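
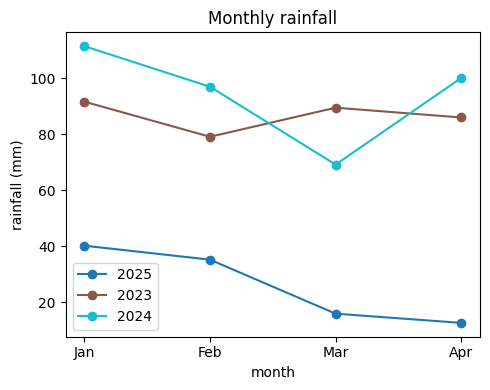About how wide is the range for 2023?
≈ 10

Max Jan ≈ 90, min Feb ≈ 80; range ≈ 10.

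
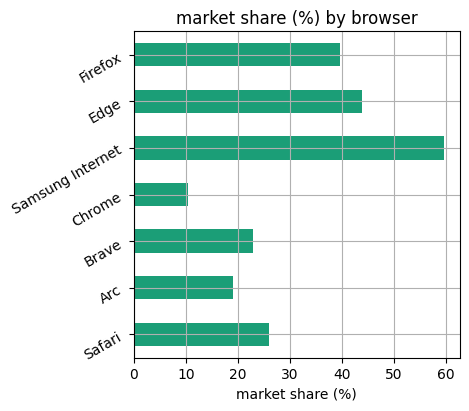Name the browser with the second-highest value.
Top 3: Samsung Internet ≈ 60, Edge ≈ 45, Firefox ≈ 40.

Edge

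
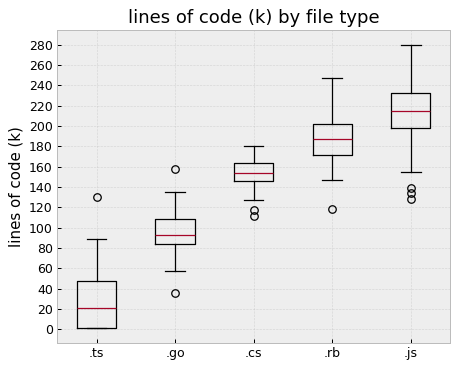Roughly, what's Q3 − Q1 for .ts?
≈ 40

Q3 ≈ 40, Q1 ≈ 0; IQR ≈ 40.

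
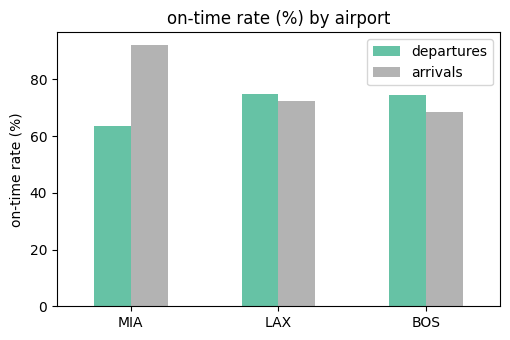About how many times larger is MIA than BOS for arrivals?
MIA ≈ 90, BOS ≈ 70; 90/70 ≈ 1.29.

≈ 1.29×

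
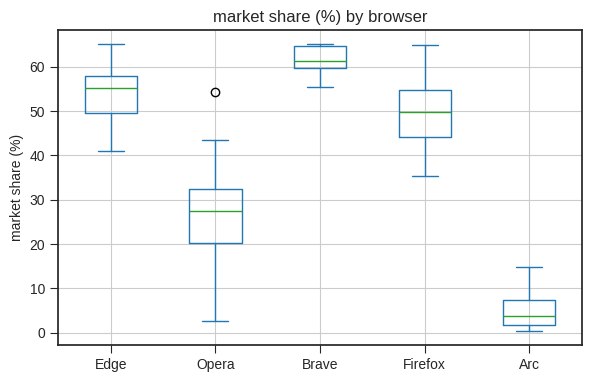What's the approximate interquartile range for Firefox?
Q3 ≈ 55, Q1 ≈ 45; IQR ≈ 10.

≈ 10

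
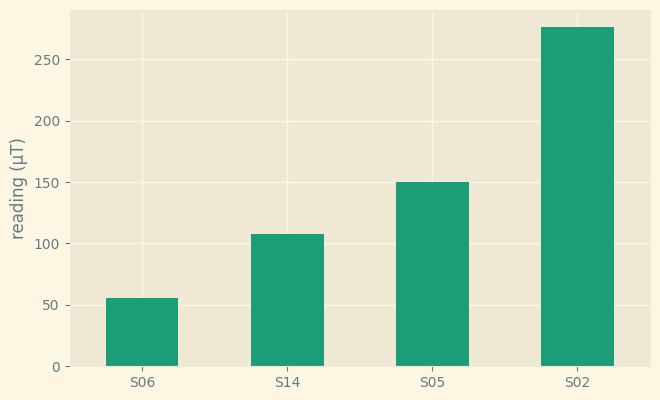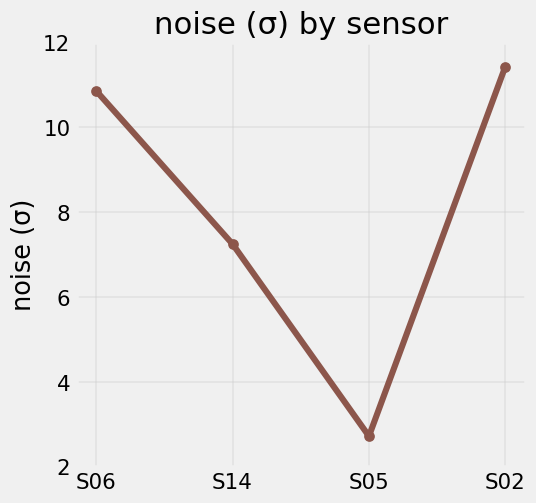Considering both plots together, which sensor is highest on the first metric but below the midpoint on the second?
S05

Chart 2 median noise (σ) ≈ 10; below-median sensors: S14, S05. Among those, S05 has the highest reading (µT) (≈ 150).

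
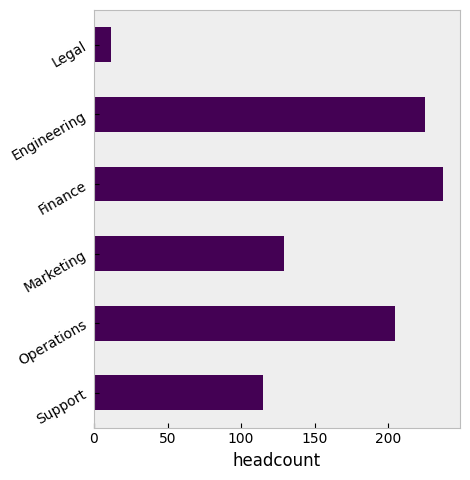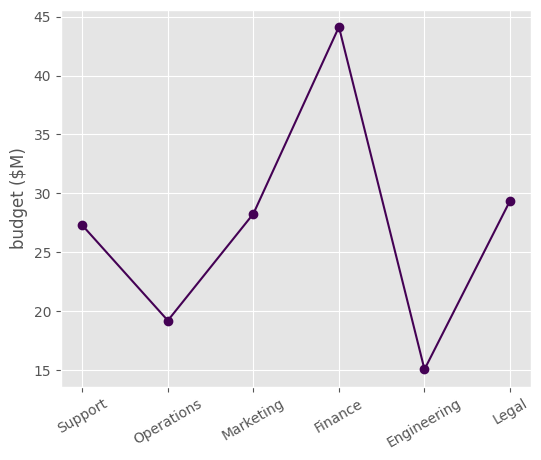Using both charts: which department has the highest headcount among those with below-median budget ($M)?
Engineering

Chart 2 median budget ($M) ≈ 30; below-median departments: Support, Operations, Engineering. Among those, Engineering has the highest headcount (≈ 225).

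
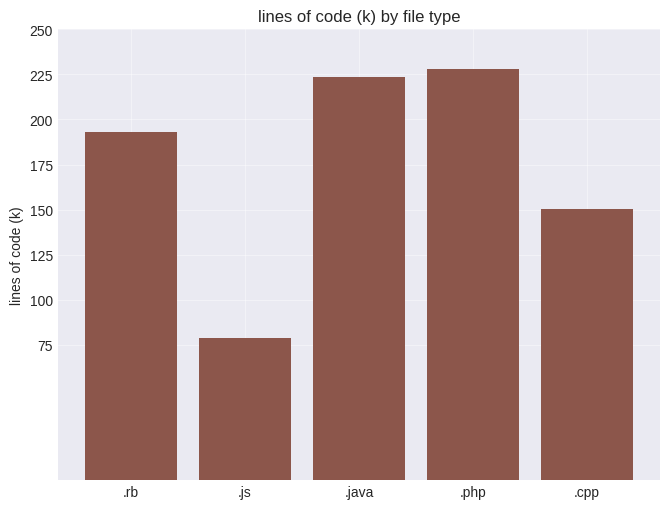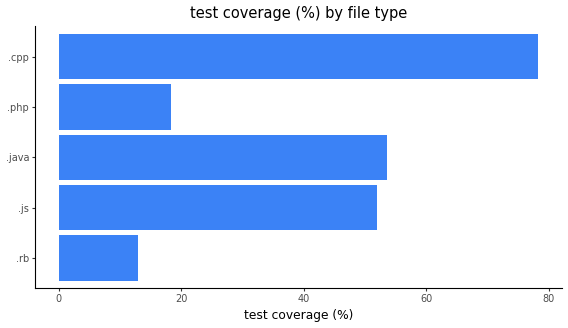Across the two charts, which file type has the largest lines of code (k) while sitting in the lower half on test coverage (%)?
Chart 2 median test coverage (%) ≈ 50; below-median file types: .rb, .php. Among those, .php has the highest lines of code (k) (≈ 225).

.php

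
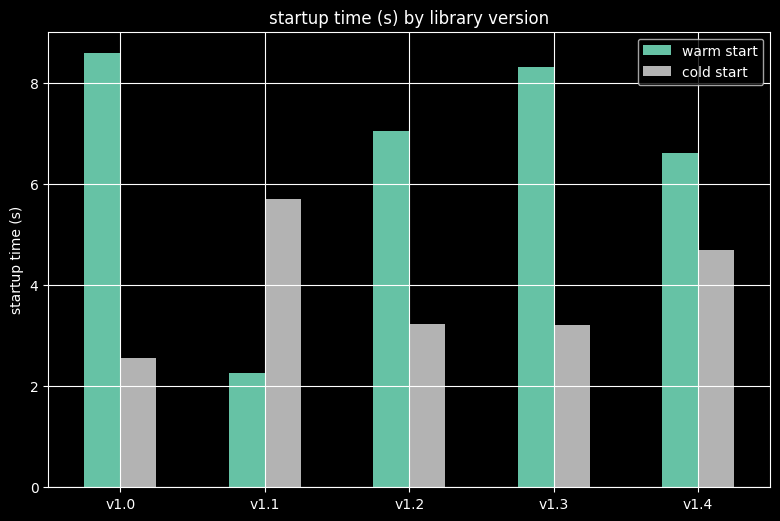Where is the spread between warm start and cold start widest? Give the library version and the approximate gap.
v1.0: warm start ≈ 9, cold start ≈ 3 → gap ≈ 6. Next-largest (v1.3) is only ≈ 5.

v1.0, ≈ 6 s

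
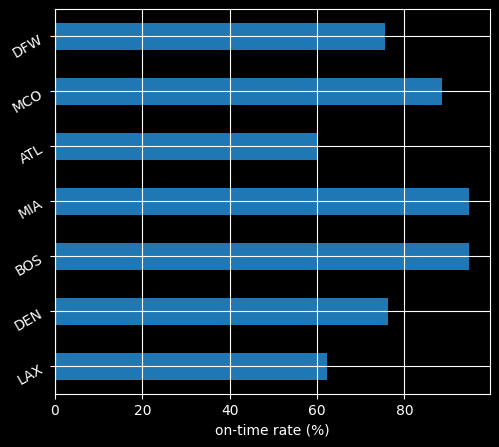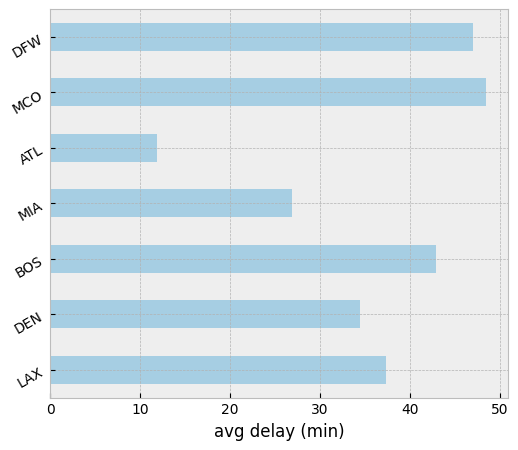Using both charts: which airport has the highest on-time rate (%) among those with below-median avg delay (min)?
MIA

Chart 2 median avg delay (min) ≈ 35; below-median airports: DEN, MIA, ATL. Among those, MIA has the highest on-time rate (%) (≈ 90).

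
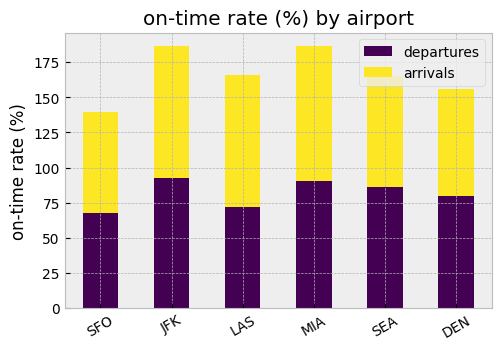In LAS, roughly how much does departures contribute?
departures top ≈ 80, bottom ≈ 0; segment ≈ 80.

≈ 80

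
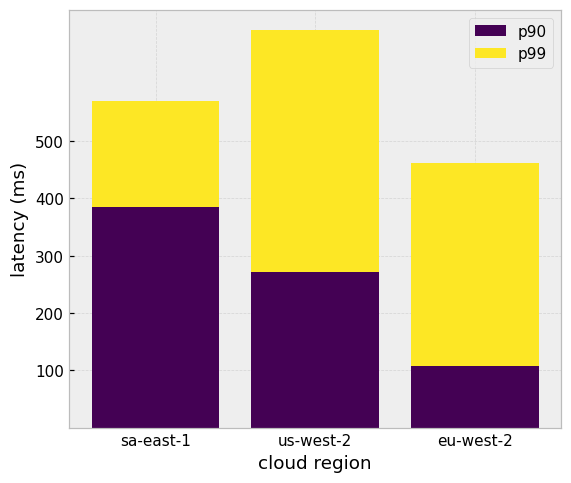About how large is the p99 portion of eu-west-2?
p99 top ≈ 500, bottom ≈ 100; segment ≈ 400.

≈ 400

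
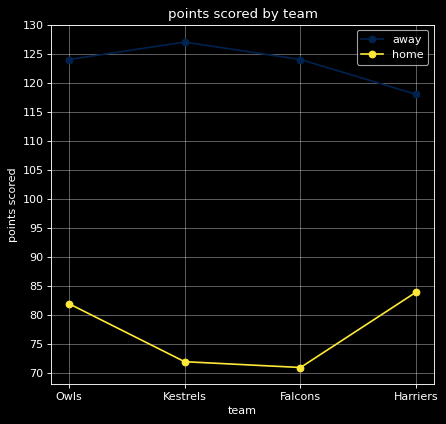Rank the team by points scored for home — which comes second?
Owls

Top 3 for home: Harriers ≈ 85, Owls ≈ 80, Kestrels ≈ 70.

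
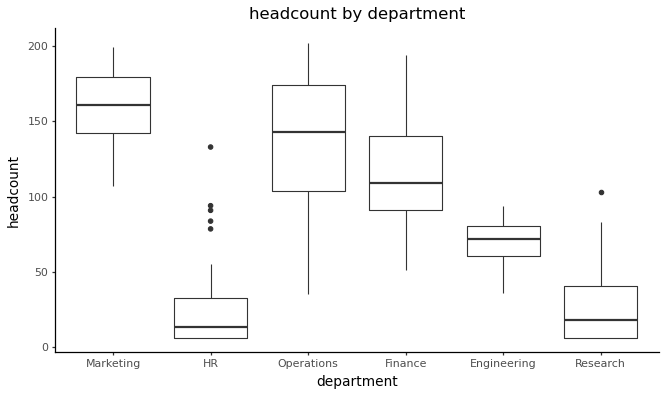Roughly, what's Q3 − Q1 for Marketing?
≈ 40

Q3 ≈ 180, Q1 ≈ 140; IQR ≈ 40.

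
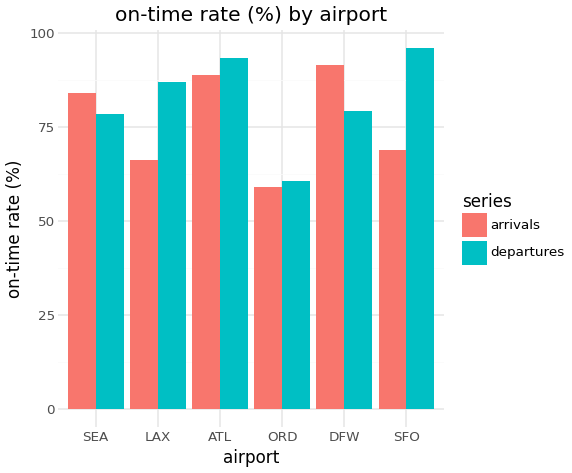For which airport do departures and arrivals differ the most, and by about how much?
SFO, ≈ 30 %

SFO: departures ≈ 100, arrivals ≈ 70 → gap ≈ 30. Next-largest (LAX) is only ≈ 20.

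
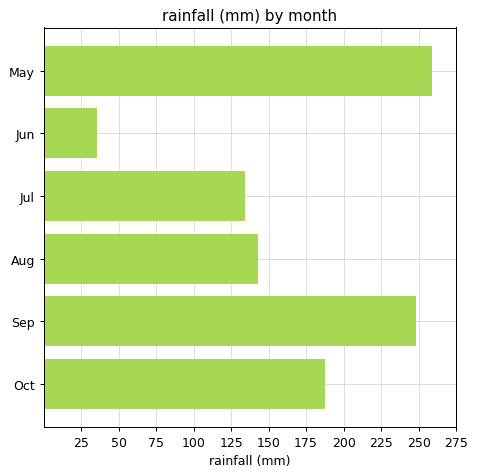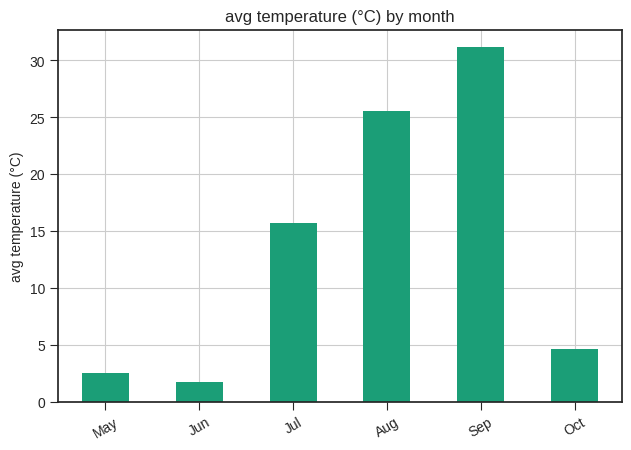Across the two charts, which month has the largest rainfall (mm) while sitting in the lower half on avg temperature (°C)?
Chart 2 median avg temperature (°C) ≈ 10; below-median months: May, Jun, Oct. Among those, May has the highest rainfall (mm) (≈ 250).

May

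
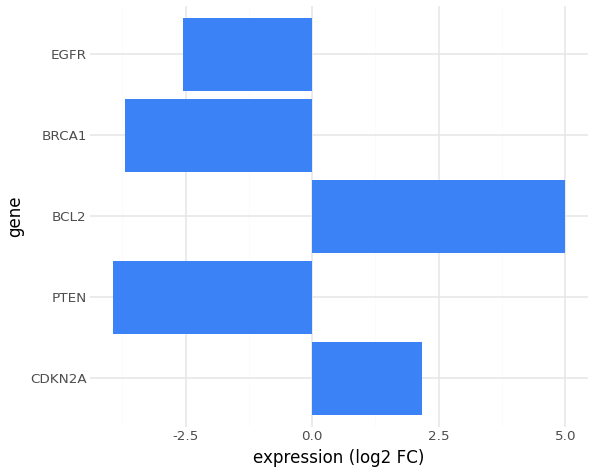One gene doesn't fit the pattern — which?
BCL2

BCL2 ≈ 5; the rest sit between ≈ -4 and ≈ 2.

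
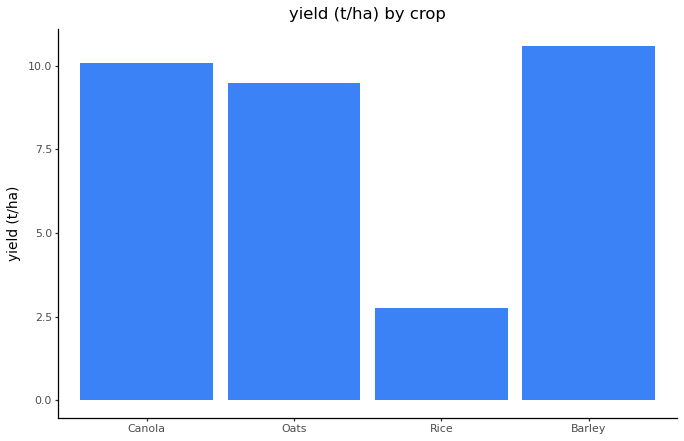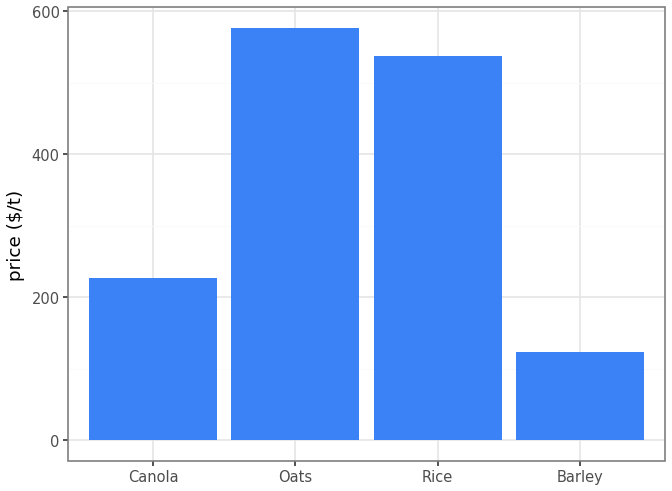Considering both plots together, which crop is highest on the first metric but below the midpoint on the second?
Barley

Chart 2 median price ($/t) ≈ 400; below-median crops: Canola, Barley. Among those, Barley has the highest yield (t/ha) (≈ 11).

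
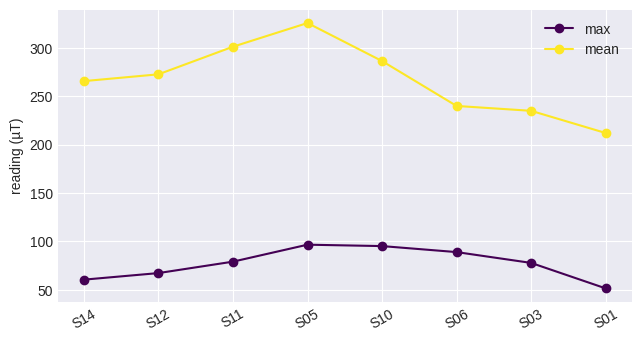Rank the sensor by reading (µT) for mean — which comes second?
Top 3 for mean: S05 ≈ 325, S11 ≈ 300, S10 ≈ 275.

S11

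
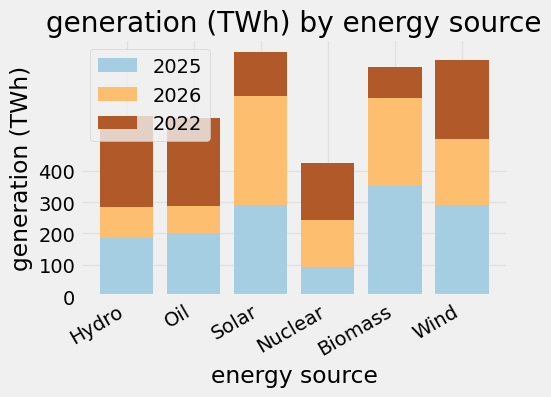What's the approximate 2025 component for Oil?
≈ 200

2025 top ≈ 200, bottom ≈ 0; segment ≈ 200.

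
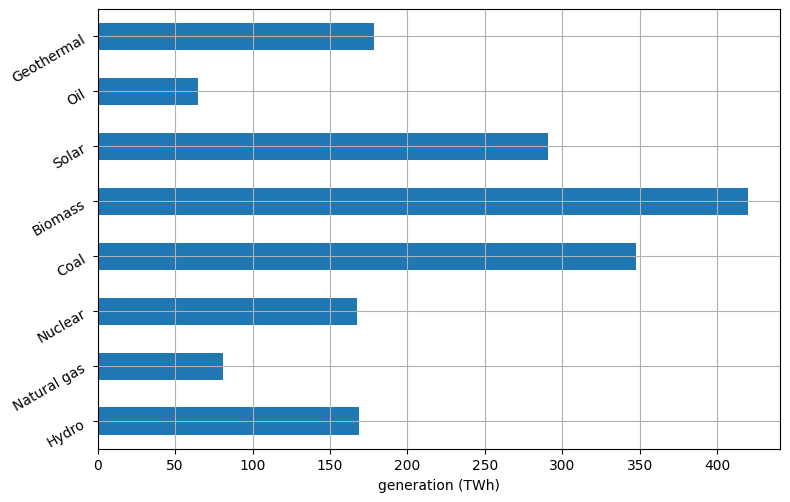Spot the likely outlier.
Biomass

Biomass ≈ 400; the rest sit between ≈ 50 and ≈ 350.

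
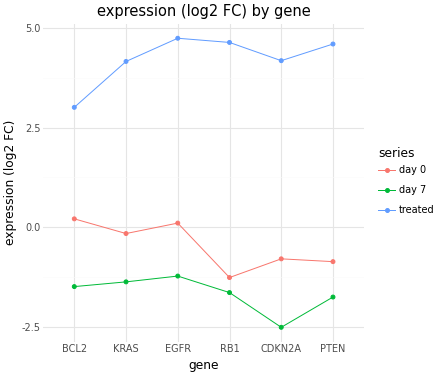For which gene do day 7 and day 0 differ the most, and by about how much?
CDKN2A, ≈ 2 log2 FC

CDKN2A: day 7 ≈ -3, day 0 ≈ -1 → gap ≈ 2. Next-largest (BCL2) is only ≈ 1.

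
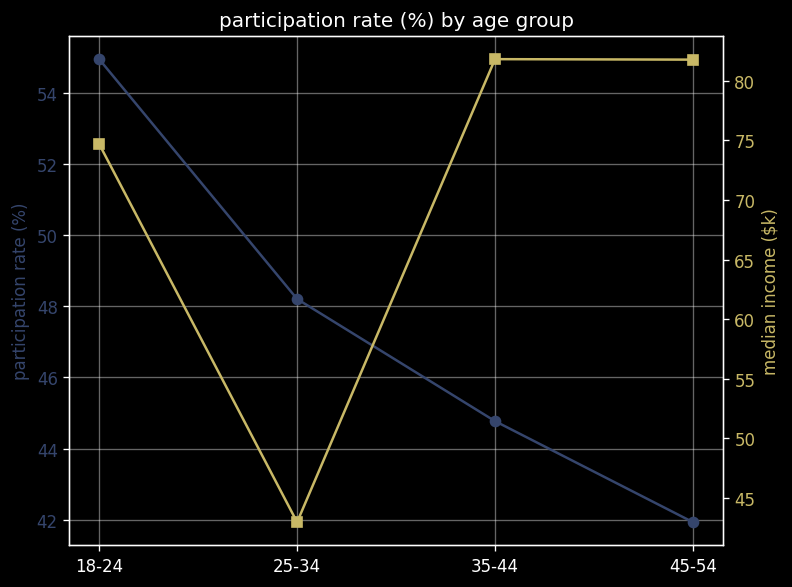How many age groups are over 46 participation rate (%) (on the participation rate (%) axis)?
2

Above 46: 18-24, 25-34.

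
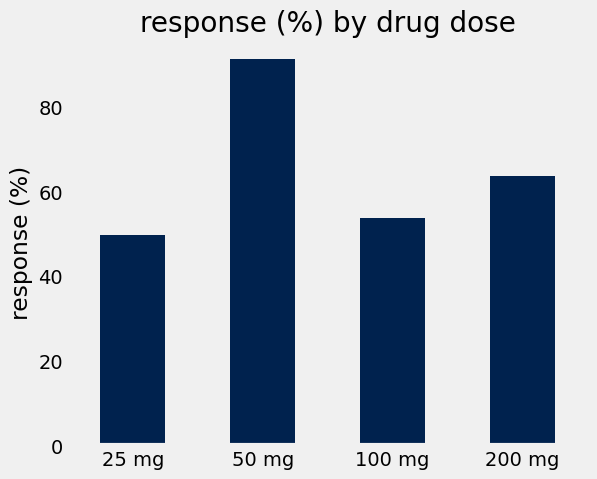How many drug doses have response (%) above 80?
Above 80: 50 mg.

1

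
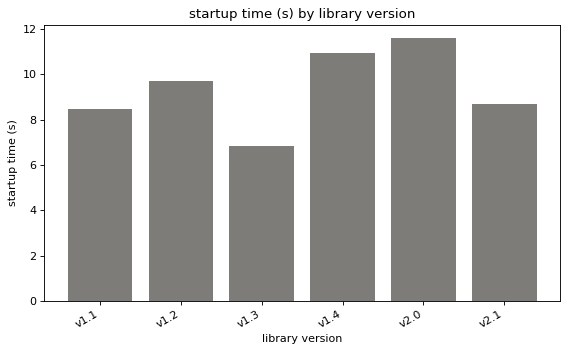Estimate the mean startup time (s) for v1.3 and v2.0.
≈ 10

(7 + 12) / 2 ≈ 10.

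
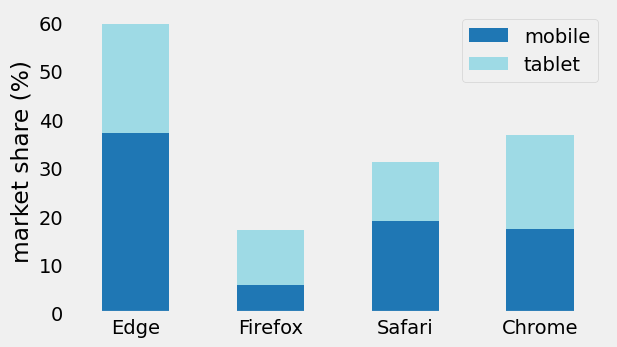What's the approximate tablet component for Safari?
≈ 10

tablet top ≈ 30, bottom ≈ 20; segment ≈ 10.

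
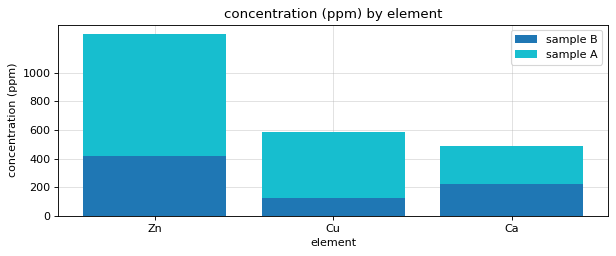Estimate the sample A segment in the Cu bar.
≈ 400

sample A top ≈ 600, bottom ≈ 200; segment ≈ 400.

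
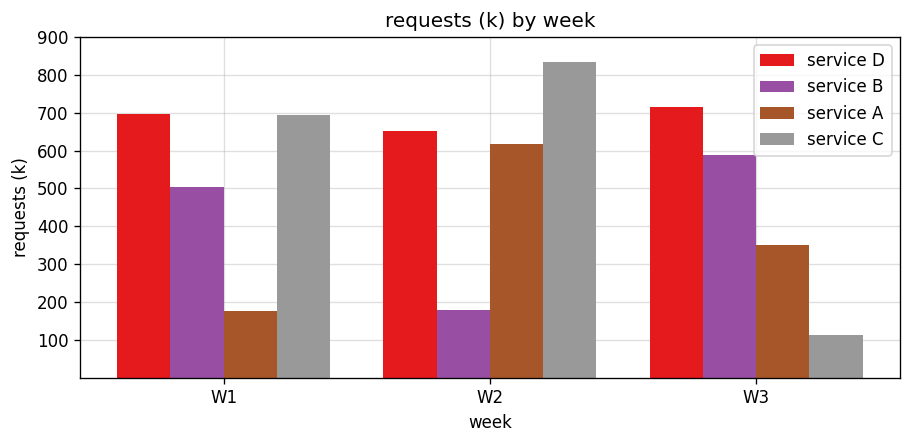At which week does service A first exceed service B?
W1: service A ≈ 200 vs service B ≈ 500 (not yet); W2: service A ≈ 600 vs service B ≈ 200 (first crossover).

W2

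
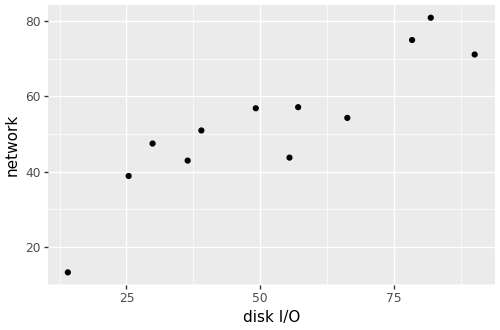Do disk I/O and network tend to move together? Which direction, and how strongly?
Points are positively correlated; strong (|r| ≈ 0.9).

positive, strong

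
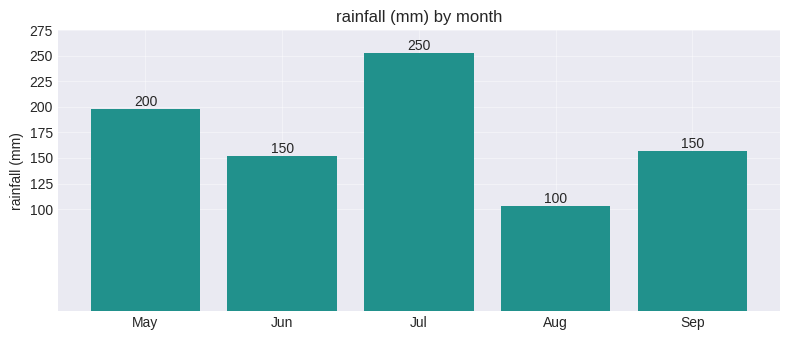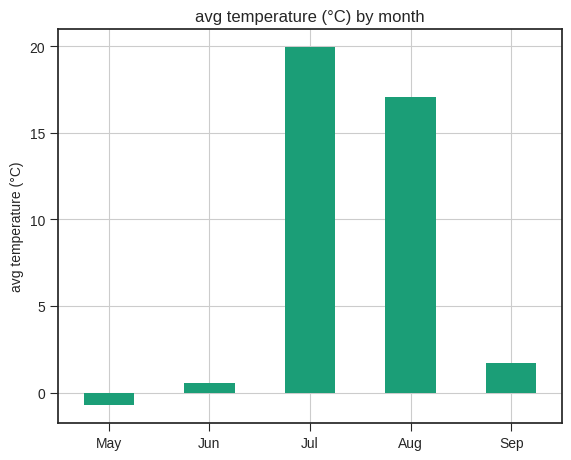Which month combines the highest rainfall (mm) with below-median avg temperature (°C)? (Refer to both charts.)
May

Chart 2 median avg temperature (°C) ≈ 2; below-median months: May, Jun. Among those, May has the highest rainfall (mm) (≈ 200).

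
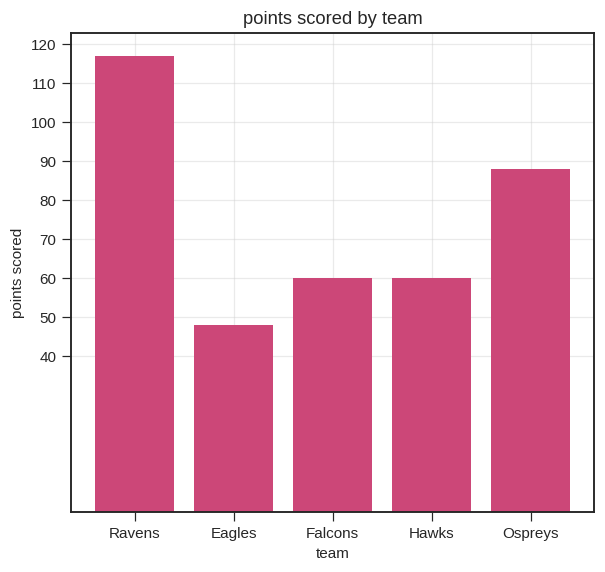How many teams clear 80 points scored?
Above 80: Ravens, Ospreys.

2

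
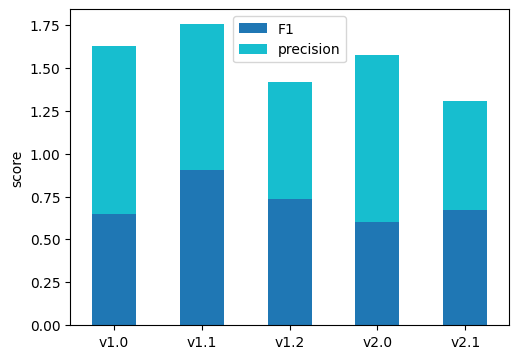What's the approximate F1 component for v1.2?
F1 top ≈ 0.8, bottom ≈ 0.0; segment ≈ 0.8.

≈ 0.8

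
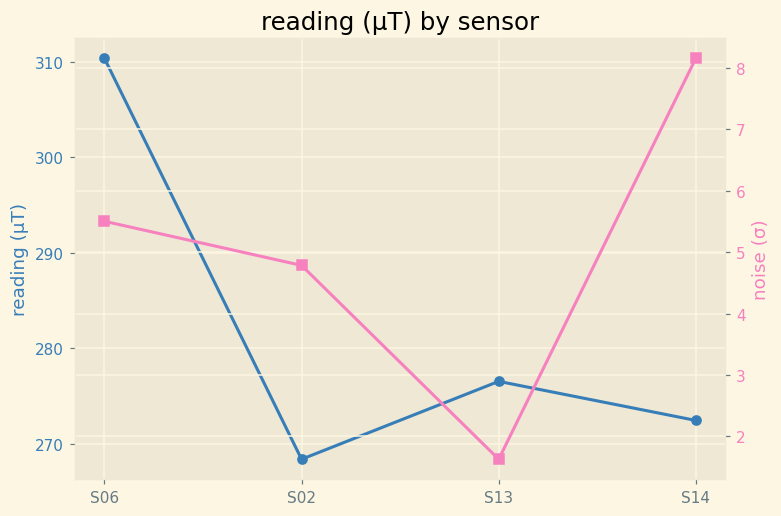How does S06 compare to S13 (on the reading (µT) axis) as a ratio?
S06 ≈ 310, S13 ≈ 275; 310/275 ≈ 1.13.

≈ 1.13×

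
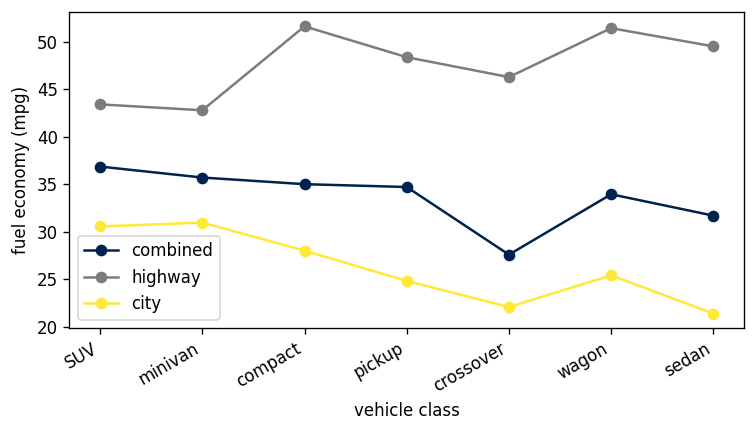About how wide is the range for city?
≈ 10

Max minivan ≈ 30, min sedan ≈ 20; range ≈ 10.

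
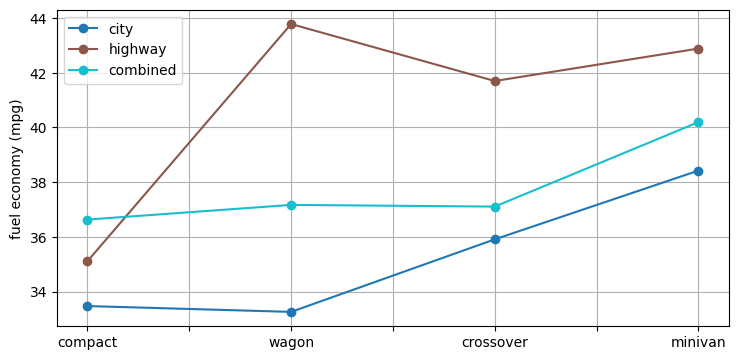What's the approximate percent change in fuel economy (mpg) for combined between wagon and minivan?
≈ +8.1%

wagon ≈ 37, minivan ≈ 40; (40 − 37) / 37 ≈ +8.1%.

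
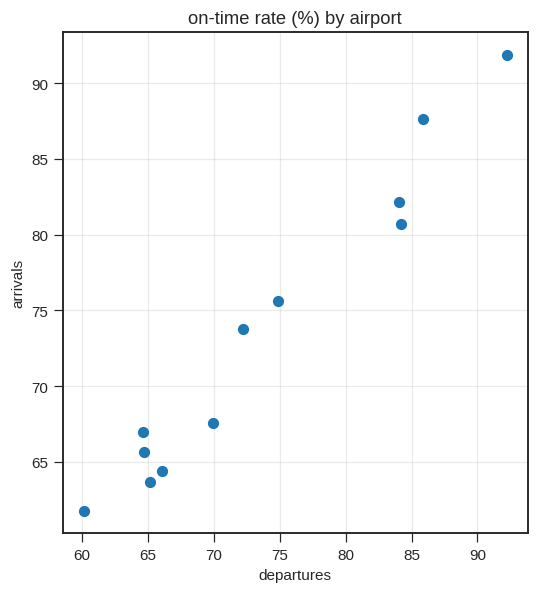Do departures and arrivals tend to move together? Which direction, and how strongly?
Points are positively correlated; strong (|r| ≈ 1.0).

positive, strong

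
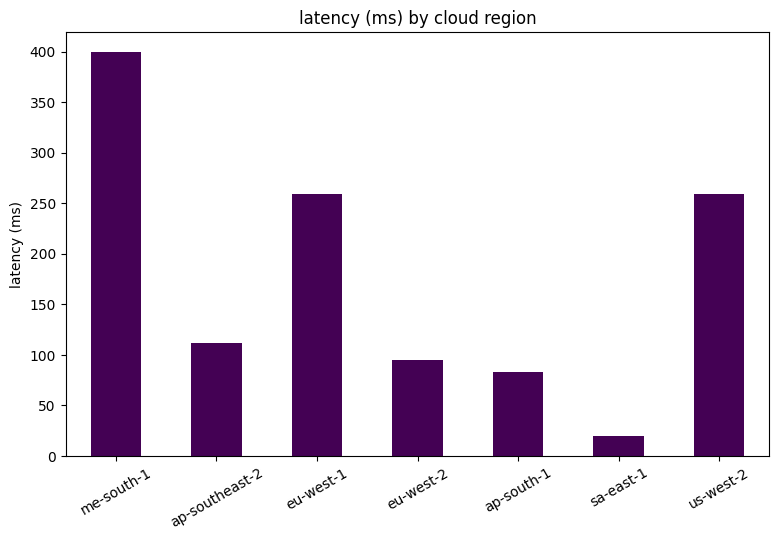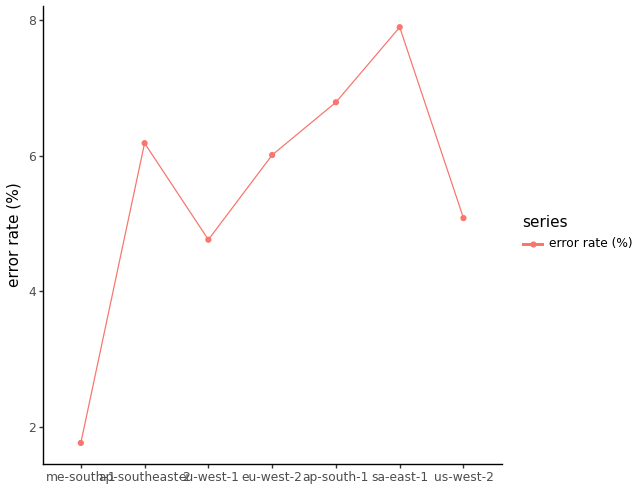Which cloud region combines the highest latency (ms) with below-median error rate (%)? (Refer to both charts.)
Chart 2 median error rate (%) ≈ 6; below-median cloud regions: me-south-1, eu-west-1, us-west-2. Among those, me-south-1 has the highest latency (ms) (≈ 400).

me-south-1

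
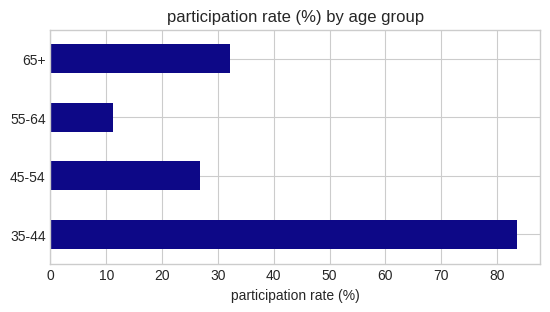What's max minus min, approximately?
Max 35-44 ≈ 80, min 55-64 ≈ 10; range ≈ 70.

≈ 70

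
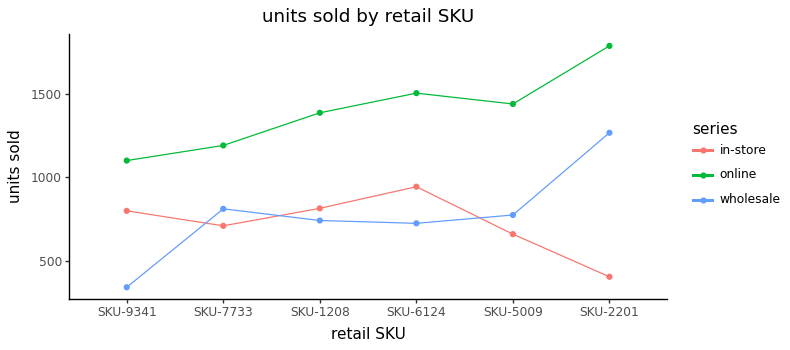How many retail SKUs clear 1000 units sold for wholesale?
Above 1000: SKU-2201.

1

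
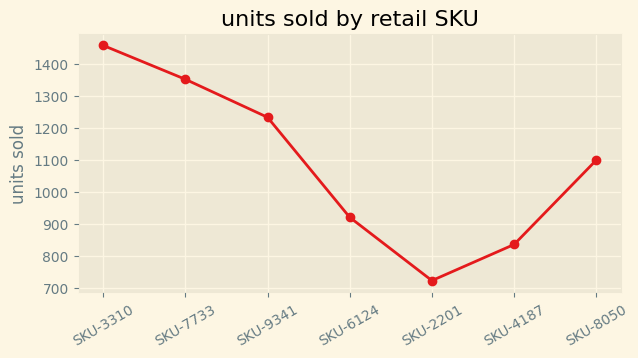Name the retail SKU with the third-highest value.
Top 4: SKU-3310 ≈ 1500, SKU-7733 ≈ 1400, SKU-9341 ≈ 1200, SKU-8050 ≈ 1100.

SKU-9341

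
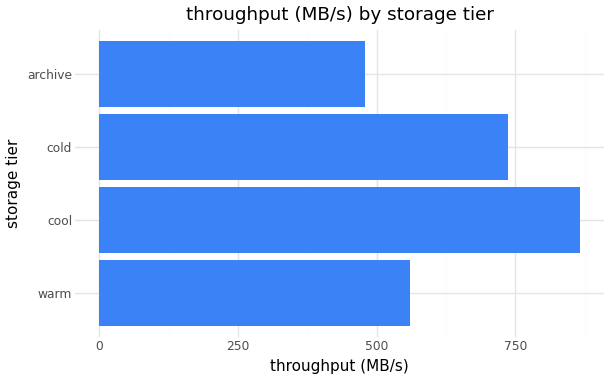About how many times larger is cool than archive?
cool ≈ 900, archive ≈ 500; 900/500 ≈ 1.8.

≈ 1.8×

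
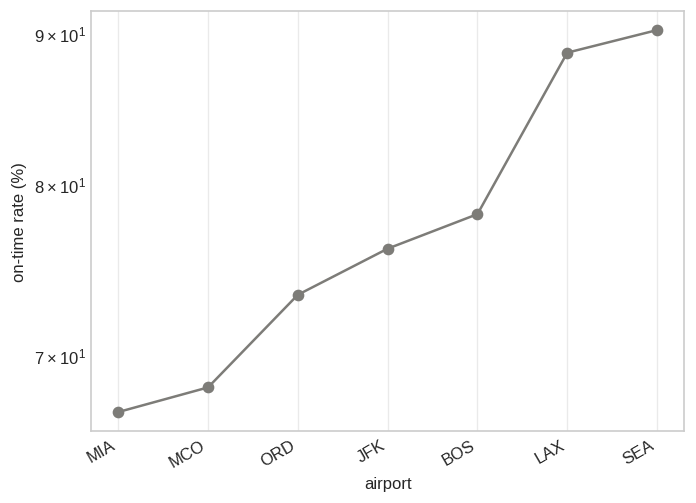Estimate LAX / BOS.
≈ 1.13×

LAX ≈ 88, BOS ≈ 78; 88/78 ≈ 1.13.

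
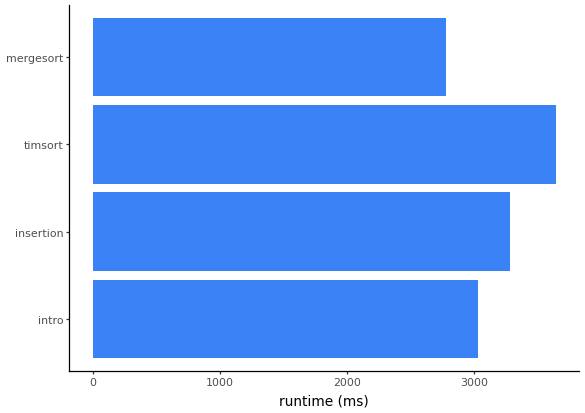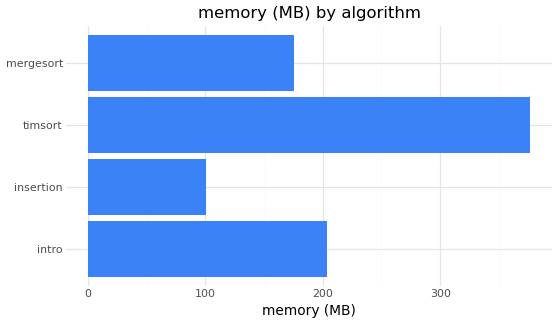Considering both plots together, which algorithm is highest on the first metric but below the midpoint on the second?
insertion

Chart 2 median memory (MB) ≈ 200; below-median algorithms: insertion, mergesort. Among those, insertion has the highest runtime (ms) (≈ 3500).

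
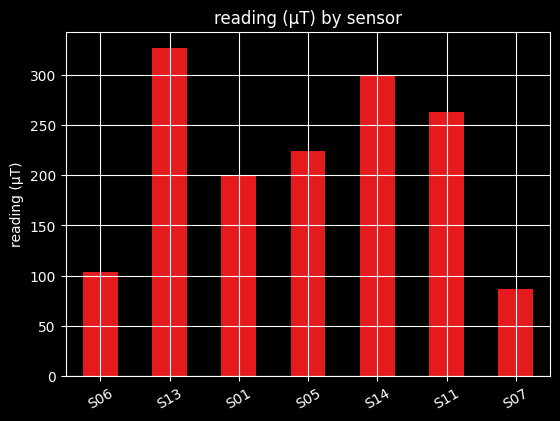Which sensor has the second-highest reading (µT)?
Top 3: S13 ≈ 350, S14 ≈ 300, S11 ≈ 250.

S14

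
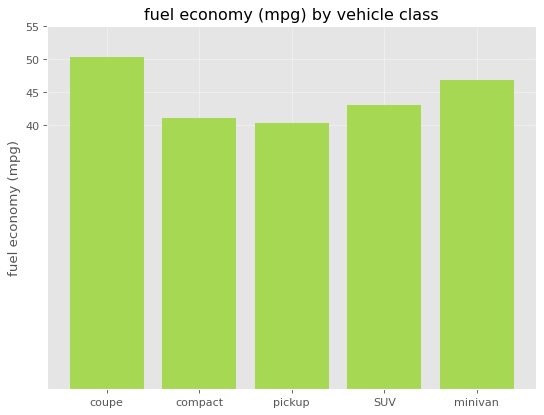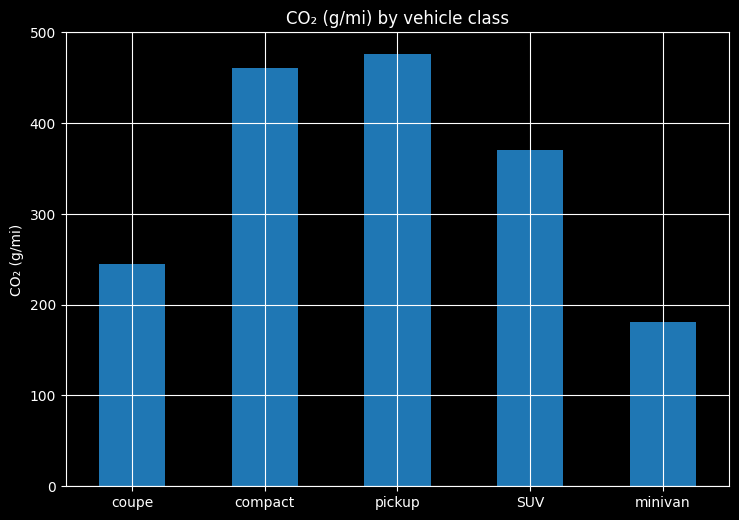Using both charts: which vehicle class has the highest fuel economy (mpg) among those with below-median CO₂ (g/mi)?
Chart 2 median CO₂ (g/mi) ≈ 350; below-median vehicle classes: coupe, minivan. Among those, coupe has the highest fuel economy (mpg) (≈ 50).

coupe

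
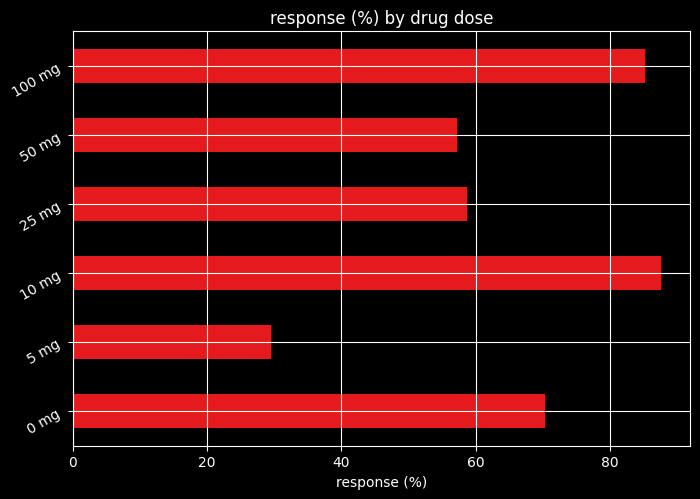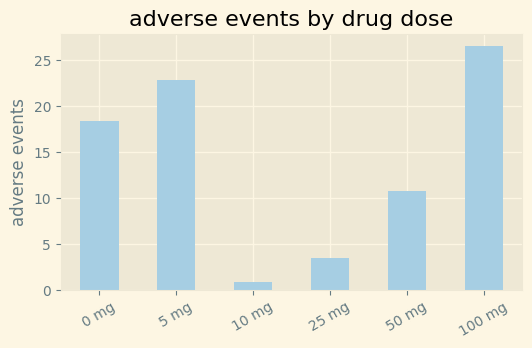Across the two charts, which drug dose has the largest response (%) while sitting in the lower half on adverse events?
Chart 2 median adverse events ≈ 15; below-median drug doses: 10 mg, 25 mg, 50 mg. Among those, 10 mg has the highest response (%) (≈ 90).

10 mg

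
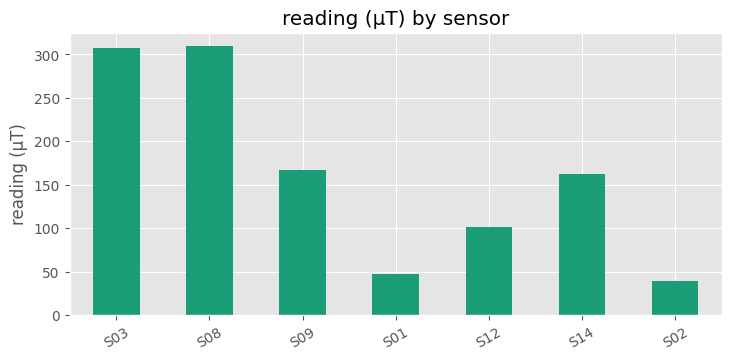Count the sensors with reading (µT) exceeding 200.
2

Above 200: S03, S08.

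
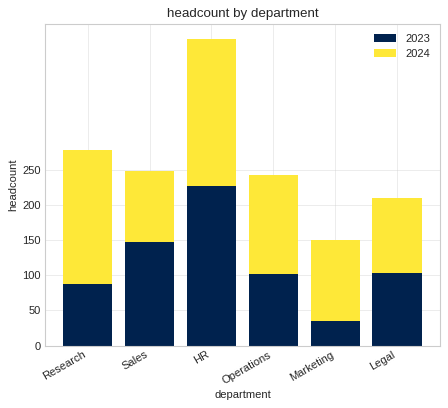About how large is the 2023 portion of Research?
2023 top ≈ 100, bottom ≈ 0; segment ≈ 100.

≈ 100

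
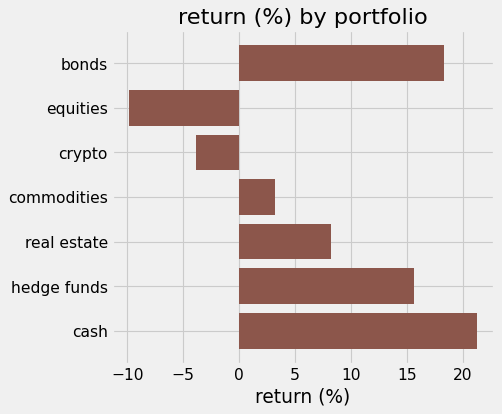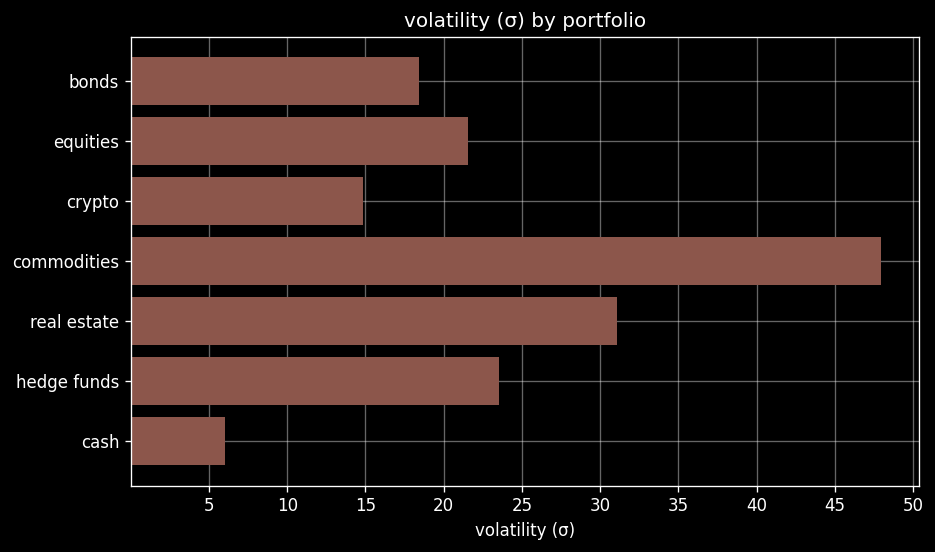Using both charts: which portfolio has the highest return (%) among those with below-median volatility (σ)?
cash

Chart 2 median volatility (σ) ≈ 20; below-median portfolios: bonds, crypto, cash. Among those, cash has the highest return (%) (≈ 22).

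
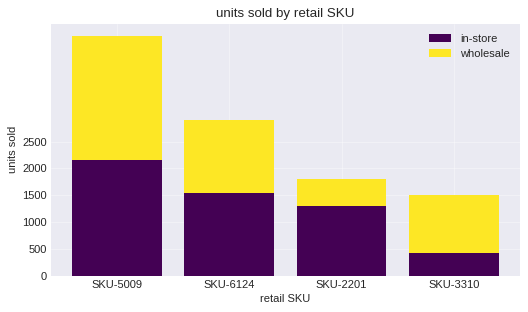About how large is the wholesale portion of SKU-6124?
≈ 1500

wholesale top ≈ 3000, bottom ≈ 1500; segment ≈ 1500.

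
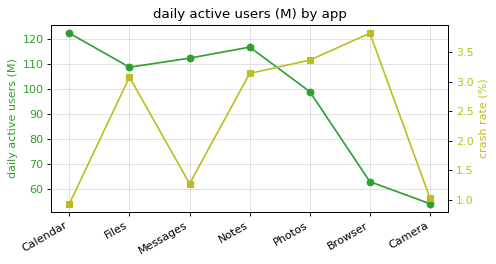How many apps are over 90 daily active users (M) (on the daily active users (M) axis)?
Above 90: Calendar, Files, Messages, Notes, Photos.

5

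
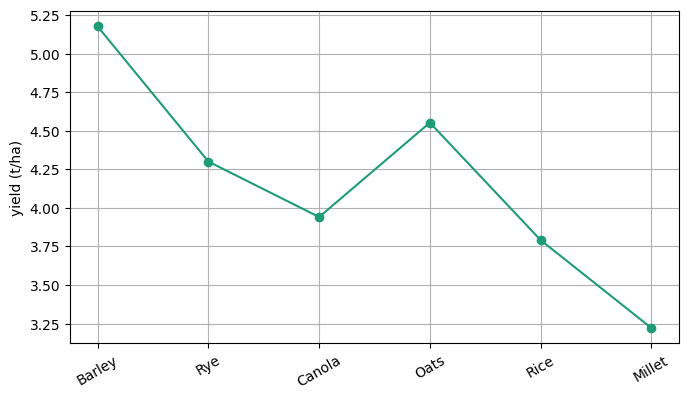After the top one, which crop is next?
Top 3: Barley ≈ 5.2, Oats ≈ 4.6, Rye ≈ 4.4.

Oats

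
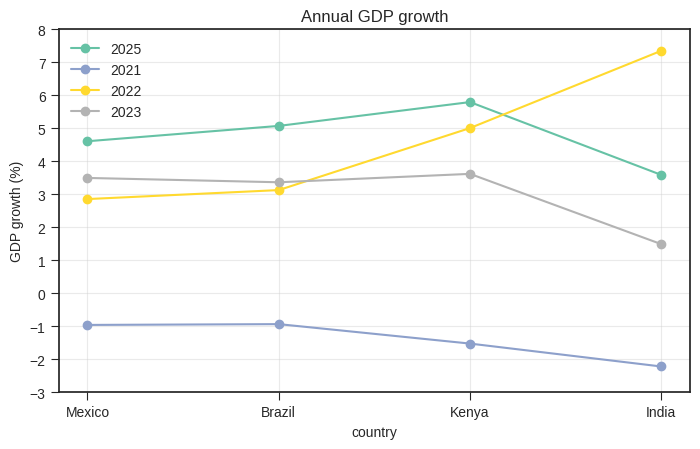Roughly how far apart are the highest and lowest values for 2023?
Max Kenya ≈ 4, min India ≈ 1; range ≈ 3.

≈ 3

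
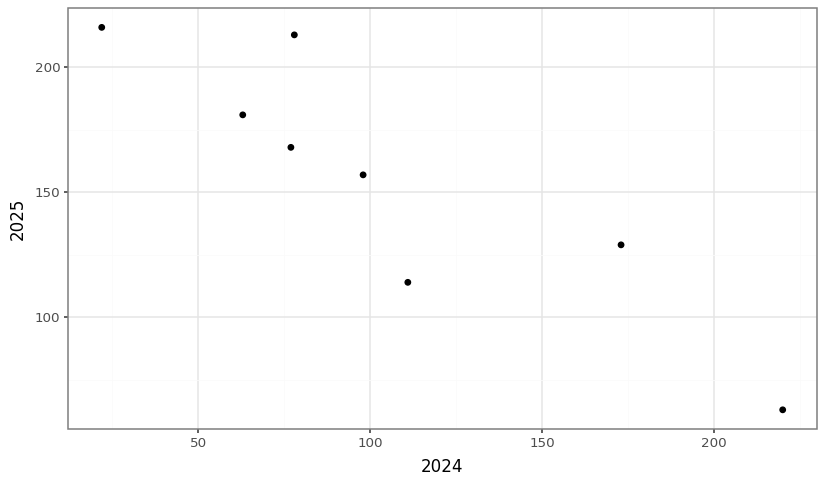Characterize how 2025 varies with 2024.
negative, strong

Points are negatively correlated; strong (|r| ≈ 0.9).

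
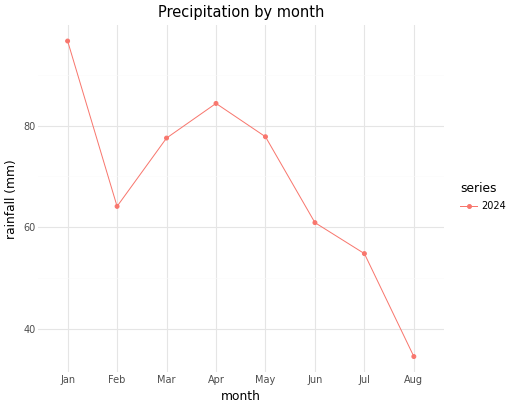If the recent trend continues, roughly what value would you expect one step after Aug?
Last three: 60, 50, 30 → slope ≈ -15/step → next ≈ 15.

≈ 15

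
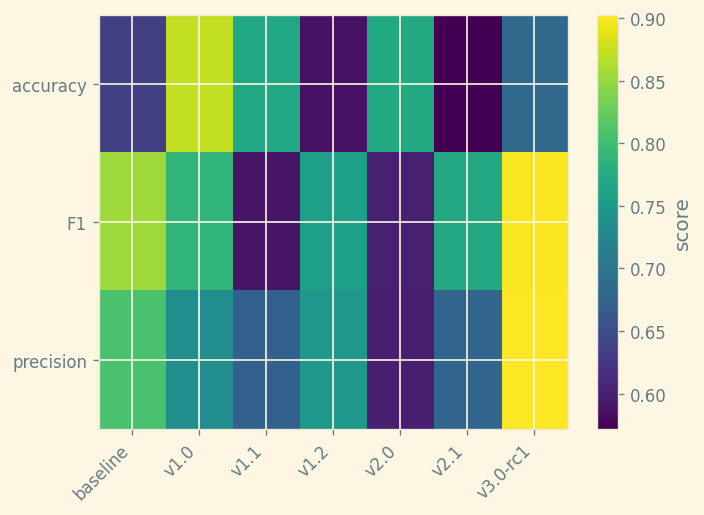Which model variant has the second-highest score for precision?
baseline

Top 3 for precision: v3.0-rc1 ≈ 0.90, baseline ≈ 0.80, v1.2 ≈ 0.75.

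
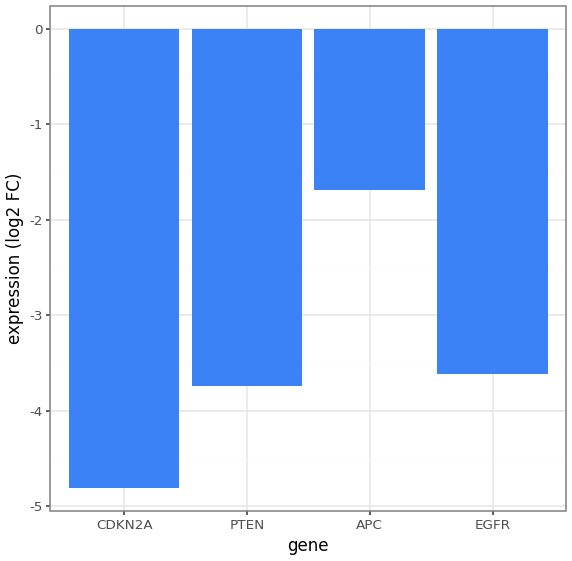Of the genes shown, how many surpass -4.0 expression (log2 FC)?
Above -4.0: PTEN, APC, EGFR.

3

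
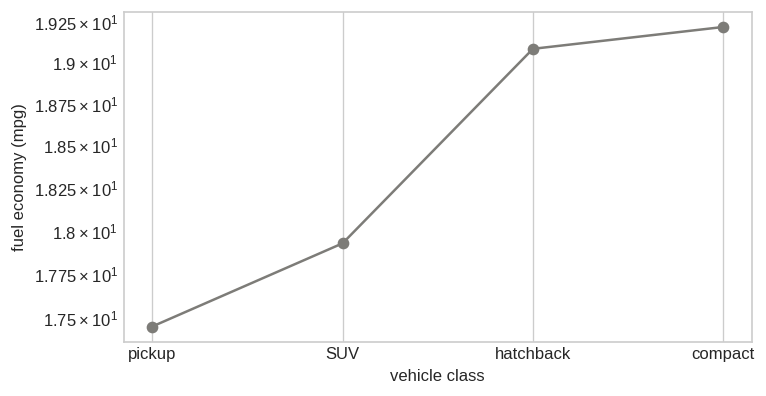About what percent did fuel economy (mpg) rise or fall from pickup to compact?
≈ +10.3%

pickup ≈ 17.4, compact ≈ 19.2; (19.2 − 17.4) / 17.4 ≈ +10.3%.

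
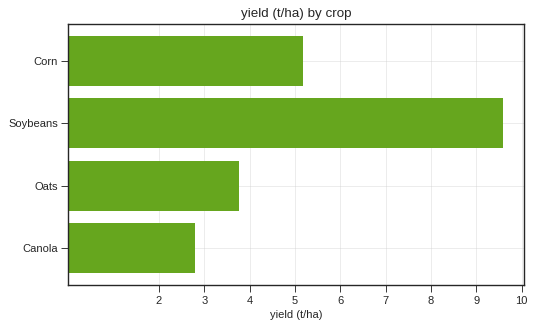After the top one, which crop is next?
Top 3: Soybeans ≈ 10, Corn ≈ 5, Oats ≈ 4.

Corn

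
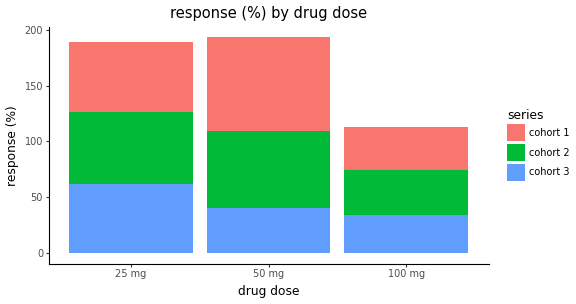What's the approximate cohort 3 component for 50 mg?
≈ 40

cohort 3 top ≈ 40, bottom ≈ 0; segment ≈ 40.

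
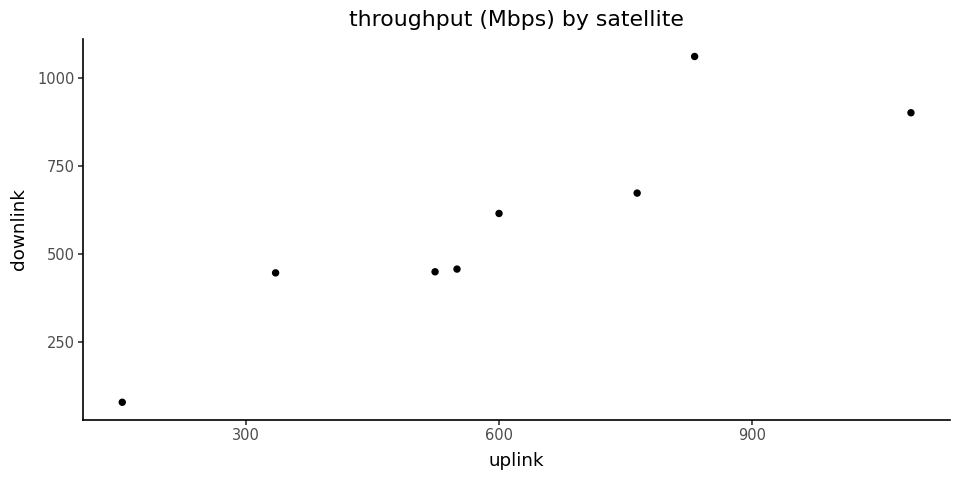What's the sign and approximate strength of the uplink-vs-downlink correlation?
positive, strong

Points are positively correlated; strong (|r| ≈ 0.9).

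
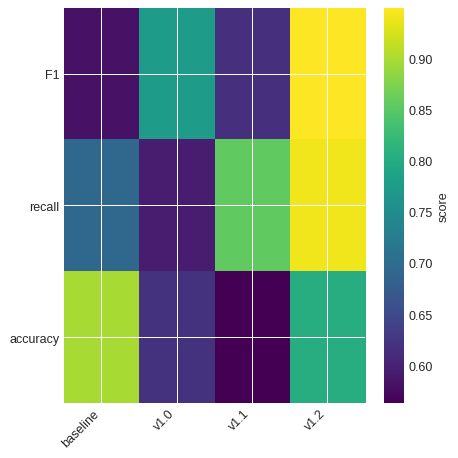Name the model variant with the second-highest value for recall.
v1.1

Top 3 for recall: v1.2 ≈ 0.95, v1.1 ≈ 0.85, baseline ≈ 0.70.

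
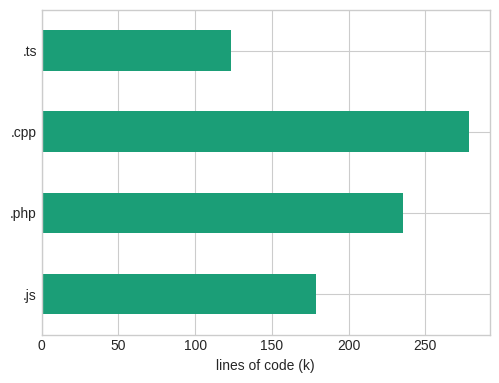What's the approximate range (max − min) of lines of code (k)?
Max .cpp ≈ 275, min .ts ≈ 125; range ≈ 150.

≈ 150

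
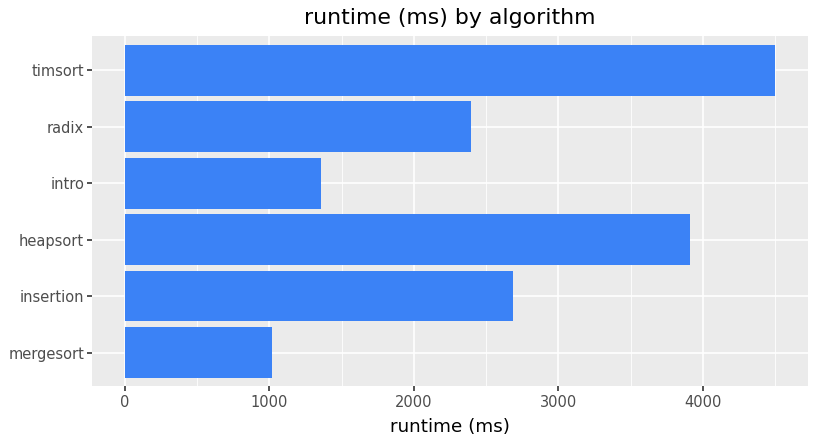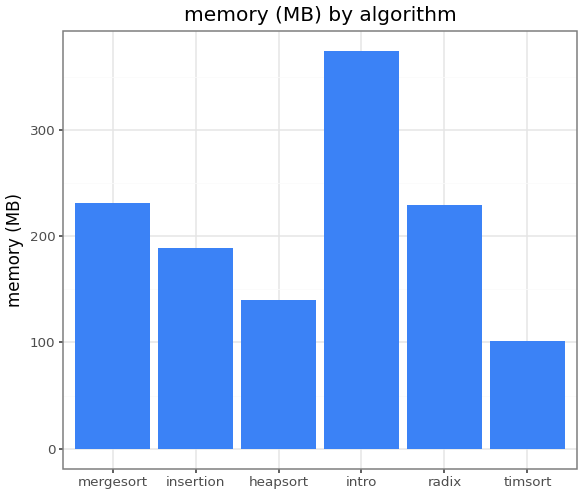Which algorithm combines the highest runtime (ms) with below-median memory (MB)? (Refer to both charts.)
Chart 2 median memory (MB) ≈ 200; below-median algorithms: insertion, heapsort, timsort. Among those, timsort has the highest runtime (ms) (≈ 4500).

timsort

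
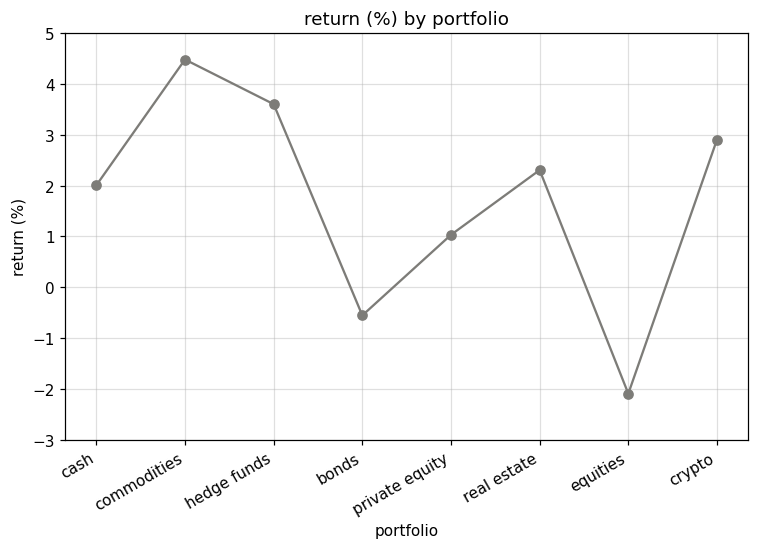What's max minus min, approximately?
Max commodities ≈ 4, min equities ≈ -2; range ≈ 6.

≈ 6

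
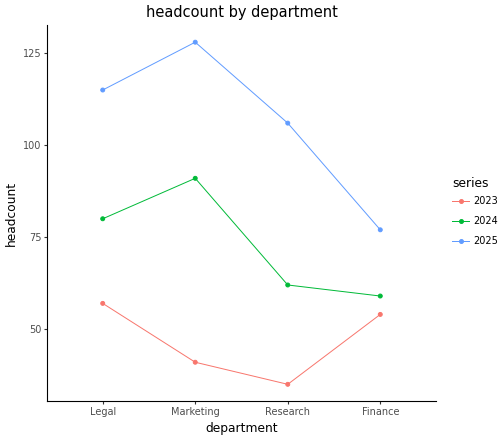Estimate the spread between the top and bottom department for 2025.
Max Marketing ≈ 130, min Finance ≈ 80; range ≈ 50.

≈ 50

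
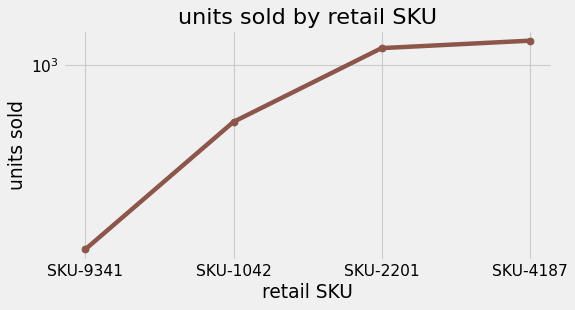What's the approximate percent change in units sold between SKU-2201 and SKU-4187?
≈ +8.3%

SKU-2201 ≈ 1200, SKU-4187 ≈ 1300; (1300 − 1200) / 1200 ≈ +8.3%.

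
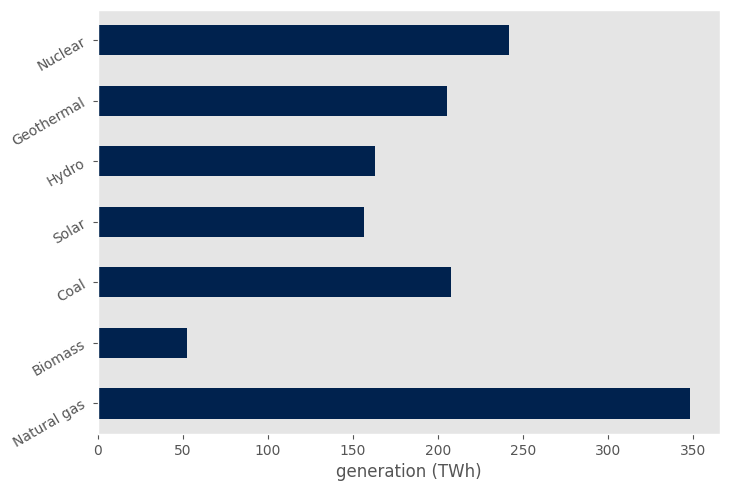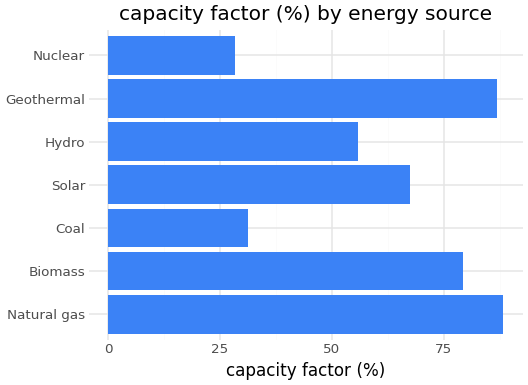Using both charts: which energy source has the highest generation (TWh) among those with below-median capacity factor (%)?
Nuclear

Chart 2 median capacity factor (%) ≈ 70; below-median energy sources: Coal, Hydro, Nuclear. Among those, Nuclear has the highest generation (TWh) (≈ 250).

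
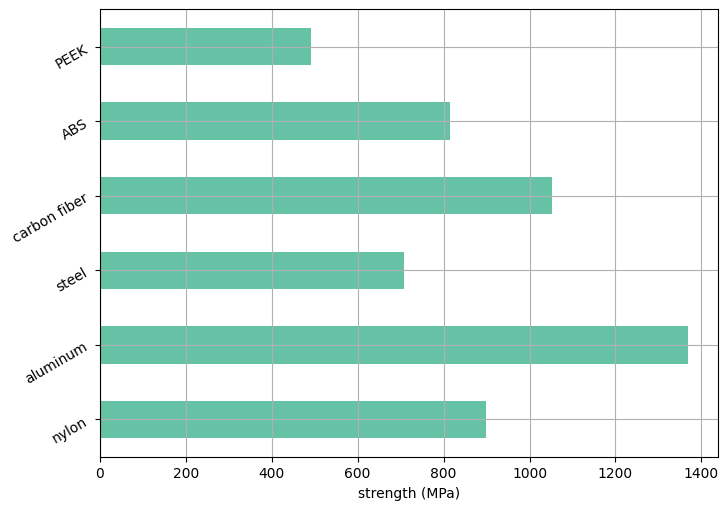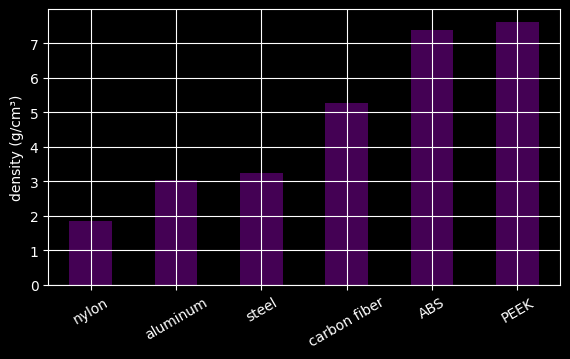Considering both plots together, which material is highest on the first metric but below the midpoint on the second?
aluminum

Chart 2 median density (g/cm³) ≈ 4; below-median materials: nylon, aluminum, steel. Among those, aluminum has the highest strength (MPa) (≈ 1400).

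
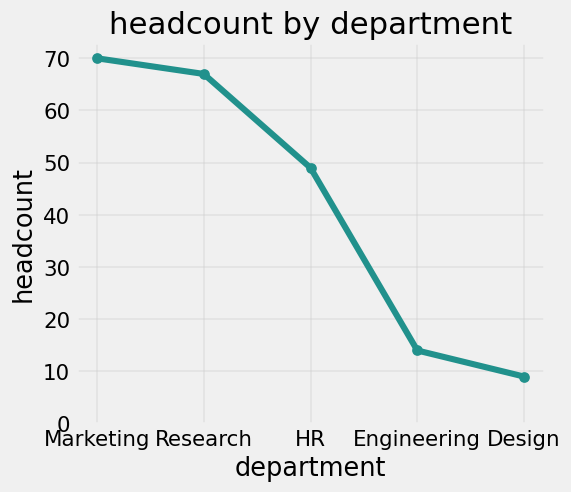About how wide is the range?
Max Marketing ≈ 70, min Design ≈ 10; range ≈ 60.

≈ 60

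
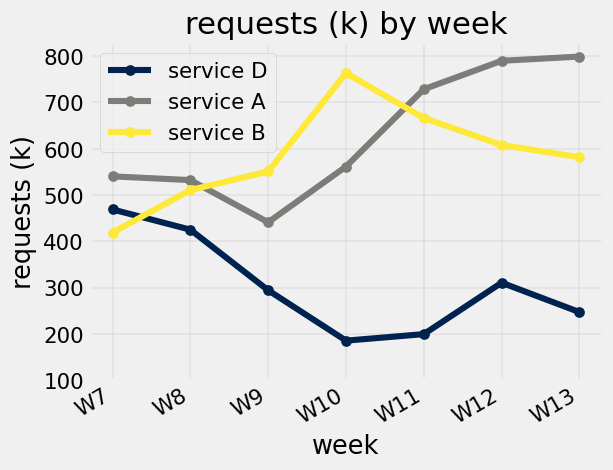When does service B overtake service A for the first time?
W8: service B ≈ 500 vs service A ≈ 500 (not yet); W9: service B ≈ 600 vs service A ≈ 400 (first crossover).

W9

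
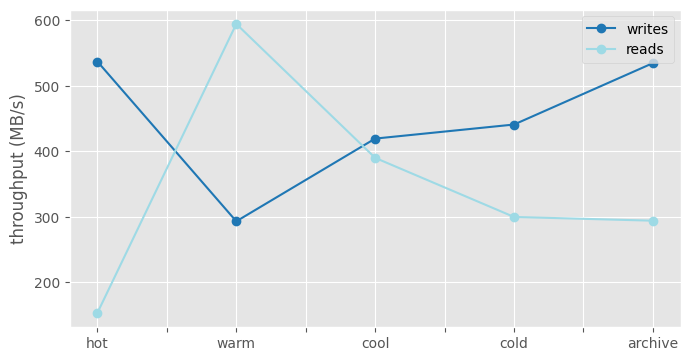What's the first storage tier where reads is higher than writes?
warm

hot: reads ≈ 150 vs writes ≈ 550 (not yet); warm: reads ≈ 600 vs writes ≈ 300 (first crossover).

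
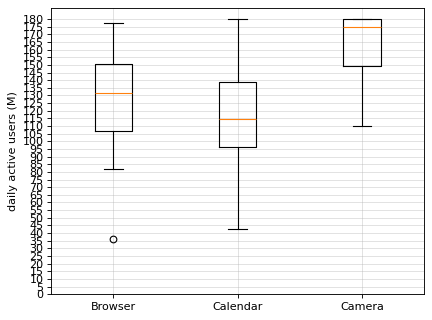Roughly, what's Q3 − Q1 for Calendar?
≈ 45

Q3 ≈ 140, Q1 ≈ 95; IQR ≈ 45.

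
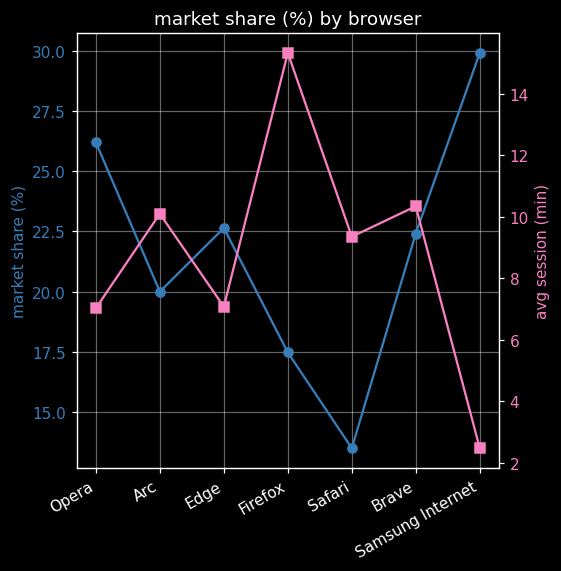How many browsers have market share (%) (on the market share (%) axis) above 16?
Above 16: Opera, Arc, Edge, Firefox, Brave, Samsung Internet.

6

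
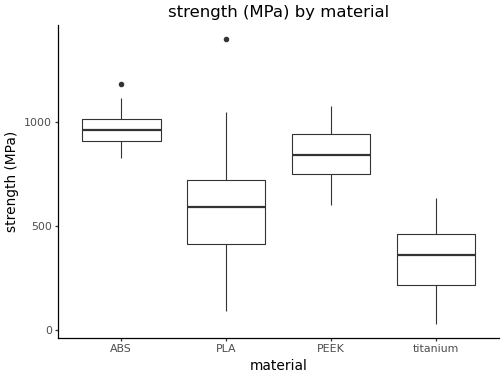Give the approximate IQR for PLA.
≈ 300

Q3 ≈ 700, Q1 ≈ 400; IQR ≈ 300.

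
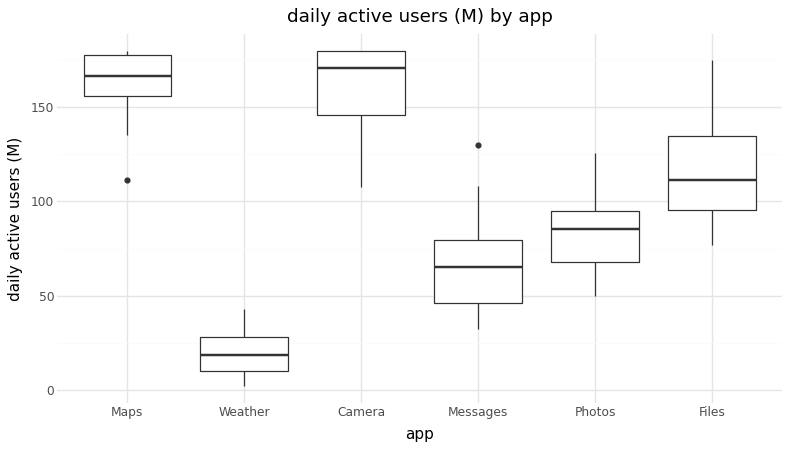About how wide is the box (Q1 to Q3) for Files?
Q3 ≈ 140, Q1 ≈ 100; IQR ≈ 40.

≈ 40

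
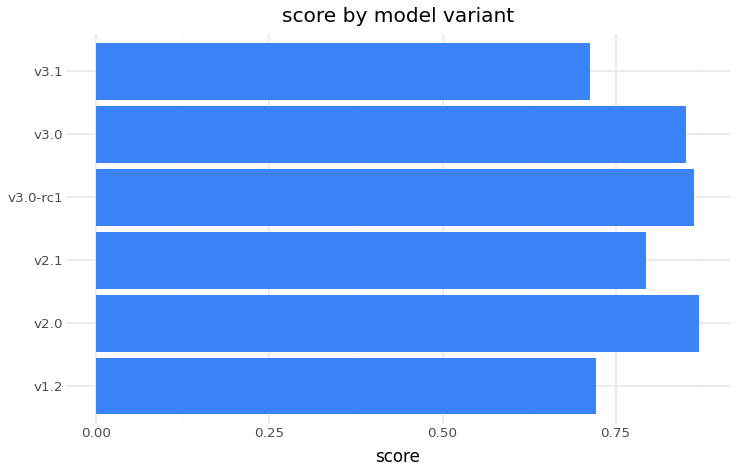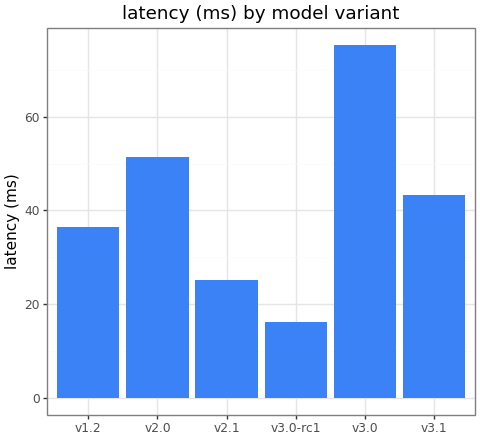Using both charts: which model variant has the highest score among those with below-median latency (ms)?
v3.0-rc1

Chart 2 median latency (ms) ≈ 40; below-median model variants: v1.2, v2.1, v3.0-rc1. Among those, v3.0-rc1 has the highest score (≈ 0.9).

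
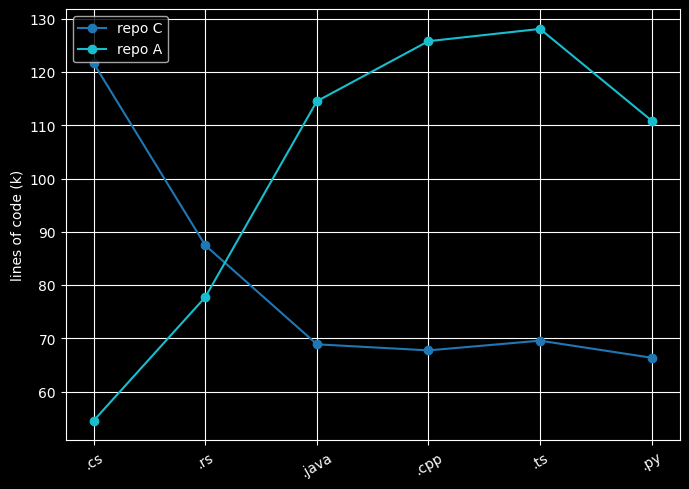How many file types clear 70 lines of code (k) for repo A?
Above 70: .rs, .java, .cpp, .ts, .py.

5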